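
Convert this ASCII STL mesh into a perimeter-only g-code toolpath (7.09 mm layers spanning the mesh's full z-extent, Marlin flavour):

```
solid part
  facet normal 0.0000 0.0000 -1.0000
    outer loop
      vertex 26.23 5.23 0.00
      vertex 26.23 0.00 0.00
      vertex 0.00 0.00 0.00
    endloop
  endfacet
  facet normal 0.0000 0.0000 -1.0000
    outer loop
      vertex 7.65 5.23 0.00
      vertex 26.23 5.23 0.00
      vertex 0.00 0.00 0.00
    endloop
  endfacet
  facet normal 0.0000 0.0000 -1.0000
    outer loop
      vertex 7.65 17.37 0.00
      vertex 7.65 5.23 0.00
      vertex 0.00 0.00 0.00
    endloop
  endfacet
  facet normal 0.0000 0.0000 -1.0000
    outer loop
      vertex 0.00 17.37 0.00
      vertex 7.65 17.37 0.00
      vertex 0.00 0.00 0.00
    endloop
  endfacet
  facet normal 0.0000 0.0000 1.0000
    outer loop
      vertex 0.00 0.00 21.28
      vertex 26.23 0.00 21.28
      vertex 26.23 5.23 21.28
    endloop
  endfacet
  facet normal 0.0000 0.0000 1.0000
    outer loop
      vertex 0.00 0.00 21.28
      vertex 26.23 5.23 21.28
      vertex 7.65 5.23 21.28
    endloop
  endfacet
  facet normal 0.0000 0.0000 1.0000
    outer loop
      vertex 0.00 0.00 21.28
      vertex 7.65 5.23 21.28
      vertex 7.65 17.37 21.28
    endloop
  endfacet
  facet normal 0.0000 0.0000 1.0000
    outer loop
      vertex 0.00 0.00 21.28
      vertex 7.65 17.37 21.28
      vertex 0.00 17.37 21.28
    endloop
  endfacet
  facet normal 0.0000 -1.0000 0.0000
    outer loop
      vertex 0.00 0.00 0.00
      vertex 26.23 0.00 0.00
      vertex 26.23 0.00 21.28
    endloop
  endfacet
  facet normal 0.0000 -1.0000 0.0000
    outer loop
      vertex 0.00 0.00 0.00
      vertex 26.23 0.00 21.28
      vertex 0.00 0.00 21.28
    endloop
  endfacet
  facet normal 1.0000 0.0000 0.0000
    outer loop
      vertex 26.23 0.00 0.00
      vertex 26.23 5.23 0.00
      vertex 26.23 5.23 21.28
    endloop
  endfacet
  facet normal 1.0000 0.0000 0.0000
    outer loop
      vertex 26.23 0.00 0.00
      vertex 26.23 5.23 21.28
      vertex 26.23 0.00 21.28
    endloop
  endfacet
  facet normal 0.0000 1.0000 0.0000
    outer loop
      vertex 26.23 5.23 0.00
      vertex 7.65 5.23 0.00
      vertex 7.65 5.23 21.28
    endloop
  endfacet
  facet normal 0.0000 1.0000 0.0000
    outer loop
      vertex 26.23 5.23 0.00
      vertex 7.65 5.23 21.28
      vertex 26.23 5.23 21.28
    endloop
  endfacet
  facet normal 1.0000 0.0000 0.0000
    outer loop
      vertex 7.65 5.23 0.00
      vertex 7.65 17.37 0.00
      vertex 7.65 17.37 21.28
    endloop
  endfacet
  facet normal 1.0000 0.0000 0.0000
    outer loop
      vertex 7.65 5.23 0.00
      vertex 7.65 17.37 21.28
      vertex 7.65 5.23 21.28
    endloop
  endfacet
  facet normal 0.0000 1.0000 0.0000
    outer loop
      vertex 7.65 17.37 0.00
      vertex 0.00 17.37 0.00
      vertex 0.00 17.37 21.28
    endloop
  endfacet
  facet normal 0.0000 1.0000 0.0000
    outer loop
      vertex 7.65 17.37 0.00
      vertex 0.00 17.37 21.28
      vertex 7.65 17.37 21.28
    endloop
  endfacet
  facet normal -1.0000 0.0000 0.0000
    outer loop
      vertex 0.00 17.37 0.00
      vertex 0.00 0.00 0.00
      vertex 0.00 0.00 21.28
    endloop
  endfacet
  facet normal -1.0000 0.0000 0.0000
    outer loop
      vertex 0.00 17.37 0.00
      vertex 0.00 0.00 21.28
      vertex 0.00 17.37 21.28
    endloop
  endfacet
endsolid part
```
; perimeter-only toolpath
G21 ; units = mm
G90 ; absolute positioning
G28 ; home
; layer 1
G0 Z7.09
G0 X0.00 Y0.00
G1 X26.23 Y0.00
G1 X26.23 Y5.23
G1 X7.65 Y5.23
G1 X7.65 Y17.37
G1 X0.00 Y17.37
G1 X0.00 Y0.00
; layer 2
G0 Z14.19
G0 X0.00 Y0.00
G1 X26.23 Y0.00
G1 X26.23 Y5.23
G1 X7.65 Y5.23
G1 X7.65 Y17.37
G1 X0.00 Y17.37
G1 X0.00 Y0.00
; layer 3
G0 Z21.28
G0 X0.00 Y0.00
G1 X26.23 Y0.00
G1 X26.23 Y5.23
G1 X7.65 Y5.23
G1 X7.65 Y17.37
G1 X0.00 Y17.37
G1 X0.00 Y0.00
M2 ; end

The solid is an L-shaped prism: outer 26.2 × 17.4 mm, arm thicknesses ≈ 5.23 mm (horizontal) and 7.65 mm (vertical), extruded 21.3 mm in z. Slicing at Δz = 7.09 mm — 3 equal slices spanning the solid's height, so layer i sits at z = i·h/3 — gives 3 non-empty perimeters. Each is a 6-segment closed polygon; G0 lifts to the layer z and rapids to the start vertex, then G1 traces the edges.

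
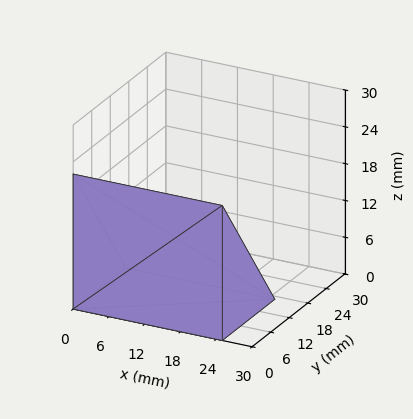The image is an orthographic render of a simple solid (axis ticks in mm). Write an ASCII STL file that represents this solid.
Reading the render: the shape is a wedge (ramp): 25 × 17 mm base, rising to 22 mm along the y=0 edge and sloping linearly to z=0 at y=17 (dimensions read to the nearest mm from the axis ticks). For the STL, each face is triangulated and given an outward normal.

solid part
  facet normal 0.0000 0.0000 -1.0000
    outer loop
      vertex 25.0 17.0 0.0
      vertex 25.0 0.0 0.0
      vertex 0.0 0.0 0.0
    endloop
  endfacet
  facet normal 0.0000 0.0000 -1.0000
    outer loop
      vertex 0.0 17.0 0.0
      vertex 25.0 17.0 0.0
      vertex 0.0 0.0 0.0
    endloop
  endfacet
  facet normal 0.0000 -1.0000 0.0000
    outer loop
      vertex 0.0 0.0 0.0
      vertex 25.0 0.0 0.0
      vertex 25.0 0.0 22.0
    endloop
  endfacet
  facet normal 0.0000 -1.0000 0.0000
    outer loop
      vertex 0.0 0.0 0.0
      vertex 25.0 0.0 22.0
      vertex 0.0 0.0 22.0
    endloop
  endfacet
  facet normal 0.0000 0.7913 0.6114
    outer loop
      vertex 0.0 0.0 22.0
      vertex 25.0 0.0 22.0
      vertex 25.0 17.0 0.0
    endloop
  endfacet
  facet normal 0.0000 0.7913 0.6114
    outer loop
      vertex 0.0 0.0 22.0
      vertex 25.0 17.0 0.0
      vertex 0.0 17.0 0.0
    endloop
  endfacet
  facet normal -1.0000 0.0000 0.0000
    outer loop
      vertex 0.0 0.0 22.0
      vertex 0.0 17.0 0.0
      vertex 0.0 0.0 0.0
    endloop
  endfacet
  facet normal 1.0000 0.0000 0.0000
    outer loop
      vertex 25.0 0.0 0.0
      vertex 25.0 17.0 0.0
      vertex 25.0 0.0 22.0
    endloop
  endfacet
endsolid part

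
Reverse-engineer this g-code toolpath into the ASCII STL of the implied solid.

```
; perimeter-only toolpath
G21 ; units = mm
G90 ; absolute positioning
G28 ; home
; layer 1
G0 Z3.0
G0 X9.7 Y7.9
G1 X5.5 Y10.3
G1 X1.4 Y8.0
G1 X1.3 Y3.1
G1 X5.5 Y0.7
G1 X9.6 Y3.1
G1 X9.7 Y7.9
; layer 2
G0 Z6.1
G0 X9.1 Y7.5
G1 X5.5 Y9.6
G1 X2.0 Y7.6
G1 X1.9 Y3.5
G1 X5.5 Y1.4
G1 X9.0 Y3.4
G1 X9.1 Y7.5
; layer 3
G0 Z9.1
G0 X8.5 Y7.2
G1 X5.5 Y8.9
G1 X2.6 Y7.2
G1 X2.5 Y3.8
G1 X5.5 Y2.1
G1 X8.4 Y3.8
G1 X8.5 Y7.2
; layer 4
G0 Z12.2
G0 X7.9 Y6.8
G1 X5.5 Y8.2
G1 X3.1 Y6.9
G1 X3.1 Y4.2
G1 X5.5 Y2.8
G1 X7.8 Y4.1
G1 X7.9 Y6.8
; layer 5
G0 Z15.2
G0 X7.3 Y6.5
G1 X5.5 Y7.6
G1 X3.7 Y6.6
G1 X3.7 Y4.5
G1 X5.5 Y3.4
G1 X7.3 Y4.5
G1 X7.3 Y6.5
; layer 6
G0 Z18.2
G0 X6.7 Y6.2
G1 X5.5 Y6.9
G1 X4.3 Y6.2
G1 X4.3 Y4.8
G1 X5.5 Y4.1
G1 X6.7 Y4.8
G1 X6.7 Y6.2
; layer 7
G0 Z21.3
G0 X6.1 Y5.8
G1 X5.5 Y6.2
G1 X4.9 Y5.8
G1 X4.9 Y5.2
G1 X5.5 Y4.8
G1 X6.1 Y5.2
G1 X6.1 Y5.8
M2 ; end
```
solid part
  facet normal 0.0000 0.0000 -1.0000
    outer loop
      vertex 0.8 8.3 0.0
      vertex 5.5 11.0 0.0
      vertex 10.3 8.2 0.0
    endloop
  endfacet
  facet normal 0.0000 0.0000 -1.0000
    outer loop
      vertex 0.7 2.8 0.0
      vertex 0.8 8.3 0.0
      vertex 10.3 8.2 0.0
    endloop
  endfacet
  facet normal 0.0000 0.0000 -1.0000
    outer loop
      vertex 5.5 0.0 0.0
      vertex 0.7 2.8 0.0
      vertex 10.3 8.2 0.0
    endloop
  endfacet
  facet normal 0.0000 0.0000 -1.0000
    outer loop
      vertex 10.2 2.7 0.0
      vertex 5.5 0.0 0.0
      vertex 10.3 8.2 0.0
    endloop
  endfacet
  facet normal 0.4945 0.8477 0.1919
    outer loop
      vertex 10.3 8.2 0.0
      vertex 5.5 11.0 0.0
      vertex 5.5 5.5 24.3
    endloop
  endfacet
  facet normal -0.4888 0.8509 0.1926
    outer loop
      vertex 5.5 11.0 0.0
      vertex 0.8 8.3 0.0
      vertex 5.5 5.5 24.3
    endloop
  endfacet
  facet normal -0.9813 0.0178 0.1918
    outer loop
      vertex 0.8 8.3 0.0
      vertex 0.7 2.8 0.0
      vertex 5.5 5.5 24.3
    endloop
  endfacet
  facet normal -0.4945 -0.8477 0.1919
    outer loop
      vertex 0.7 2.8 0.0
      vertex 5.5 0.0 0.0
      vertex 5.5 5.5 24.3
    endloop
  endfacet
  facet normal 0.4888 -0.8509 0.1926
    outer loop
      vertex 5.5 0.0 0.0
      vertex 10.2 2.7 0.0
      vertex 5.5 5.5 24.3
    endloop
  endfacet
  facet normal 0.9813 -0.0178 0.1918
    outer loop
      vertex 10.2 2.7 0.0
      vertex 10.3 8.2 0.0
      vertex 5.5 5.5 24.3
    endloop
  endfacet
endsolid part

The G0 Z moves step by Δz≈3.0 mm. The G1 loops shrink linearly with z, so the solid tapers from its base footprint up to z≈24.3. Closing with a flat bottom cap and the tapered top and triangulating gives 10 facets — a regular 6-sided pyramid, base circumscribed radius ≈ 5.5 mm, apex at z ≈ 24.3 mm.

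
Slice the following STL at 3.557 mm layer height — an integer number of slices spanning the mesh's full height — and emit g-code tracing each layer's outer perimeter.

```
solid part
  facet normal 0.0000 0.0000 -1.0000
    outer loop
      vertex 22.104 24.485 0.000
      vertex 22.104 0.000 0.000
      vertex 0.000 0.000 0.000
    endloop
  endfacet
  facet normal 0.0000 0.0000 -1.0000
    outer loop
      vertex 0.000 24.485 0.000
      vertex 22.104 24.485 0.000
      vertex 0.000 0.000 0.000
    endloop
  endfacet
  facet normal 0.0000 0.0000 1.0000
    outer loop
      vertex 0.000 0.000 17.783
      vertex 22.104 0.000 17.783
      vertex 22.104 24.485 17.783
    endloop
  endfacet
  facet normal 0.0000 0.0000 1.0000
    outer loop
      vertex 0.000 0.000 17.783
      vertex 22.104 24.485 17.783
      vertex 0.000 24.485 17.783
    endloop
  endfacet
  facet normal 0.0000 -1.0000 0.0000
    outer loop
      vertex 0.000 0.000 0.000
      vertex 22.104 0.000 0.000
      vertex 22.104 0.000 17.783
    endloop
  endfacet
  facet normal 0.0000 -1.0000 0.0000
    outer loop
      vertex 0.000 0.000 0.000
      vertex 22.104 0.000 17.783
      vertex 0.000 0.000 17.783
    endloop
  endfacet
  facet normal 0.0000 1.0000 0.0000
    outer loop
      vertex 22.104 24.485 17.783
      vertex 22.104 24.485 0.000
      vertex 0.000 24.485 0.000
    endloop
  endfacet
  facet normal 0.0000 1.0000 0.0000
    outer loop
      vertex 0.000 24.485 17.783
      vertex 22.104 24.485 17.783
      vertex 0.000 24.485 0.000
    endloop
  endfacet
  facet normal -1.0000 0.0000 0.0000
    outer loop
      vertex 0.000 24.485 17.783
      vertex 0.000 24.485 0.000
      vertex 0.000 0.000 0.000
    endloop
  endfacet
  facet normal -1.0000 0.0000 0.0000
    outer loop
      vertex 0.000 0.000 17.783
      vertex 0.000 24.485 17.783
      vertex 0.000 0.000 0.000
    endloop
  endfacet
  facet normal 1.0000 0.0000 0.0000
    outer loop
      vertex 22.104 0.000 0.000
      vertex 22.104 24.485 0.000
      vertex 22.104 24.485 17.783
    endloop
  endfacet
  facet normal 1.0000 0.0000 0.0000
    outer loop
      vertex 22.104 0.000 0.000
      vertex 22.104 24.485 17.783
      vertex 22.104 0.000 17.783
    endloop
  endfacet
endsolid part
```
; perimeter-only toolpath
G21 ; units = mm
G90 ; absolute positioning
G28 ; home
; layer 1
G0 Z3.557
G0 X0.000 Y0.000
G1 X22.104 Y0.000
G1 X22.104 Y24.485
G1 X0.000 Y24.485
G1 X0.000 Y0.000
; layer 2
G0 Z7.113
G0 X0.000 Y0.000
G1 X22.104 Y0.000
G1 X22.104 Y24.485
G1 X0.000 Y24.485
G1 X0.000 Y0.000
; layer 3
G0 Z10.670
G0 X0.000 Y0.000
G1 X22.104 Y0.000
G1 X22.104 Y24.485
G1 X0.000 Y24.485
G1 X0.000 Y0.000
; layer 4
G0 Z14.226
G0 X0.000 Y0.000
G1 X22.104 Y0.000
G1 X22.104 Y24.485
G1 X0.000 Y24.485
G1 X0.000 Y0.000
; layer 5
G0 Z17.783
G0 X0.000 Y0.000
G1 X22.104 Y0.000
G1 X22.104 Y24.485
G1 X0.000 Y24.485
G1 X0.000 Y0.000
M2 ; end

The solid is a rectangular box, roughly 22.1 × 24.5 mm footprint and 17.8 mm tall. Slicing at Δz = 3.557 mm — 5 equal slices spanning the solid's height, so layer i sits at z = i·h/5 — gives 5 non-empty perimeters. Each is a 4-segment closed polygon; G0 lifts to the layer z and rapids to the start vertex, then G1 traces the edges.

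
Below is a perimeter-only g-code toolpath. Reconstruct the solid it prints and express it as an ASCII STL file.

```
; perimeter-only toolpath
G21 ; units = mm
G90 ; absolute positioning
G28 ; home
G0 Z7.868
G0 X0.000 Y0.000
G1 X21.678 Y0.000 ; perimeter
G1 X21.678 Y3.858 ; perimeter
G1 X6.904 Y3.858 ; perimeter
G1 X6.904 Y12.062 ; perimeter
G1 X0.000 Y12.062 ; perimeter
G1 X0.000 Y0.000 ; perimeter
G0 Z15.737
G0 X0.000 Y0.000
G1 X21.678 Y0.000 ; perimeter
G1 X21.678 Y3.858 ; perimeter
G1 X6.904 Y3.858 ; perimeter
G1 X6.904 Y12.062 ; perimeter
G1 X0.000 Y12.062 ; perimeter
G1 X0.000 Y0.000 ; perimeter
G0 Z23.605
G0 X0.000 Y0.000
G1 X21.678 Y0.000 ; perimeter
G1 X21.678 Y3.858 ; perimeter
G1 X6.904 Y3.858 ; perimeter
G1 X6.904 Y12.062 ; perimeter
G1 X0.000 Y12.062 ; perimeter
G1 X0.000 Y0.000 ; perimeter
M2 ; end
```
solid part
  facet normal 0.0000 0.0000 -1.0000
    outer loop
      vertex 21.678 3.858 0.000
      vertex 21.678 0.000 0.000
      vertex 0.000 0.000 0.000
    endloop
  endfacet
  facet normal 0.0000 0.0000 -1.0000
    outer loop
      vertex 6.904 3.858 0.000
      vertex 21.678 3.858 0.000
      vertex 0.000 0.000 0.000
    endloop
  endfacet
  facet normal 0.0000 0.0000 -1.0000
    outer loop
      vertex 6.904 12.062 0.000
      vertex 6.904 3.858 0.000
      vertex 0.000 0.000 0.000
    endloop
  endfacet
  facet normal 0.0000 0.0000 -1.0000
    outer loop
      vertex 0.000 12.062 0.000
      vertex 6.904 12.062 0.000
      vertex 0.000 0.000 0.000
    endloop
  endfacet
  facet normal 0.0000 0.0000 1.0000
    outer loop
      vertex 0.000 0.000 23.605
      vertex 21.678 0.000 23.605
      vertex 21.678 3.858 23.605
    endloop
  endfacet
  facet normal 0.0000 0.0000 1.0000
    outer loop
      vertex 0.000 0.000 23.605
      vertex 21.678 3.858 23.605
      vertex 6.904 3.858 23.605
    endloop
  endfacet
  facet normal 0.0000 0.0000 1.0000
    outer loop
      vertex 0.000 0.000 23.605
      vertex 6.904 3.858 23.605
      vertex 6.904 12.062 23.605
    endloop
  endfacet
  facet normal 0.0000 0.0000 1.0000
    outer loop
      vertex 0.000 0.000 23.605
      vertex 6.904 12.062 23.605
      vertex 0.000 12.062 23.605
    endloop
  endfacet
  facet normal 0.0000 -1.0000 0.0000
    outer loop
      vertex 0.000 0.000 0.000
      vertex 21.678 0.000 0.000
      vertex 21.678 0.000 23.605
    endloop
  endfacet
  facet normal 0.0000 -1.0000 0.0000
    outer loop
      vertex 0.000 0.000 0.000
      vertex 21.678 0.000 23.605
      vertex 0.000 0.000 23.605
    endloop
  endfacet
  facet normal 1.0000 0.0000 0.0000
    outer loop
      vertex 21.678 0.000 0.000
      vertex 21.678 3.858 0.000
      vertex 21.678 3.858 23.605
    endloop
  endfacet
  facet normal 1.0000 0.0000 0.0000
    outer loop
      vertex 21.678 0.000 0.000
      vertex 21.678 3.858 23.605
      vertex 21.678 0.000 23.605
    endloop
  endfacet
  facet normal 0.0000 1.0000 0.0000
    outer loop
      vertex 21.678 3.858 0.000
      vertex 6.904 3.858 0.000
      vertex 6.904 3.858 23.605
    endloop
  endfacet
  facet normal 0.0000 1.0000 0.0000
    outer loop
      vertex 21.678 3.858 0.000
      vertex 6.904 3.858 23.605
      vertex 21.678 3.858 23.605
    endloop
  endfacet
  facet normal 1.0000 0.0000 0.0000
    outer loop
      vertex 6.904 3.858 0.000
      vertex 6.904 12.062 0.000
      vertex 6.904 12.062 23.605
    endloop
  endfacet
  facet normal 1.0000 0.0000 0.0000
    outer loop
      vertex 6.904 3.858 0.000
      vertex 6.904 12.062 23.605
      vertex 6.904 3.858 23.605
    endloop
  endfacet
  facet normal 0.0000 1.0000 0.0000
    outer loop
      vertex 6.904 12.062 0.000
      vertex 0.000 12.062 0.000
      vertex 0.000 12.062 23.605
    endloop
  endfacet
  facet normal 0.0000 1.0000 0.0000
    outer loop
      vertex 6.904 12.062 0.000
      vertex 0.000 12.062 23.605
      vertex 6.904 12.062 23.605
    endloop
  endfacet
  facet normal -1.0000 0.0000 0.0000
    outer loop
      vertex 0.000 12.062 0.000
      vertex 0.000 0.000 0.000
      vertex 0.000 0.000 23.605
    endloop
  endfacet
  facet normal -1.0000 0.0000 0.0000
    outer loop
      vertex 0.000 12.062 0.000
      vertex 0.000 0.000 23.605
      vertex 0.000 12.062 23.605
    endloop
  endfacet
endsolid part

The G0 Z moves step by Δz≈7.868 mm. Every layer's G1 loop is the same polygon, so the solid is a straight extrusion of it from z=0 to z≈23.6. Closing with flat bottom and top caps and triangulating gives 20 facets — an L-shaped prism: outer 21.7 × 12.1 mm, arm thicknesses ≈ 3.86 mm (horizontal) and 6.9 mm (vertical), extruded 23.6 mm in z.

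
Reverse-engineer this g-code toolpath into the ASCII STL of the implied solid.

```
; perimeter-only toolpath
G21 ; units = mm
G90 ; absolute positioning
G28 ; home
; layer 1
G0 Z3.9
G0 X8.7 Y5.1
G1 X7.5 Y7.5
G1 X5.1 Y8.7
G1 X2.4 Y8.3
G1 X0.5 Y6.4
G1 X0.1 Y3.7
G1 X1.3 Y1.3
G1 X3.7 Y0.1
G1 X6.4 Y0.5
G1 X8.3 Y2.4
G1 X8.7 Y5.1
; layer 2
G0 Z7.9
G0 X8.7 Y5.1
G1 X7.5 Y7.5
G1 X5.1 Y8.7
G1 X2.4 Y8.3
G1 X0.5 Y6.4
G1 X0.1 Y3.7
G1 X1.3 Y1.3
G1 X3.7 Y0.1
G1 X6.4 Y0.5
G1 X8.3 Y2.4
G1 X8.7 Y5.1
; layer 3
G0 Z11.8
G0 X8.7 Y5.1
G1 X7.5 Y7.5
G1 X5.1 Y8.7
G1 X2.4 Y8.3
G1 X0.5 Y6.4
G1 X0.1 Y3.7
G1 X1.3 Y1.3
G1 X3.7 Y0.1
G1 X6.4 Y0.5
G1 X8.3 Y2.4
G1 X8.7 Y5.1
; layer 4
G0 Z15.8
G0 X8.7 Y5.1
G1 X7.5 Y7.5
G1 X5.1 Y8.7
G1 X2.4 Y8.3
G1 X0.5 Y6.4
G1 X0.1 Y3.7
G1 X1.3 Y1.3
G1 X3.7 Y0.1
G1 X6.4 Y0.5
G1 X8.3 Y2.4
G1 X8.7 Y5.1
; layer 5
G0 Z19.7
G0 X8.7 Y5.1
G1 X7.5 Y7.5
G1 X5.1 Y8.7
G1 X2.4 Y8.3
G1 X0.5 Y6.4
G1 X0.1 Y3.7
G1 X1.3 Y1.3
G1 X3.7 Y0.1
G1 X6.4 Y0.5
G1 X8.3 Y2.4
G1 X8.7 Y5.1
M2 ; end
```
solid part
  facet normal 0.0000 0.0000 -1.0000
    outer loop
      vertex 5.1 8.7 0.0
      vertex 7.5 7.5 0.0
      vertex 8.7 5.1 0.0
    endloop
  endfacet
  facet normal 0.0000 0.0000 -1.0000
    outer loop
      vertex 2.4 8.3 0.0
      vertex 5.1 8.7 0.0
      vertex 8.7 5.1 0.0
    endloop
  endfacet
  facet normal 0.0000 0.0000 -1.0000
    outer loop
      vertex 0.5 6.4 0.0
      vertex 2.4 8.3 0.0
      vertex 8.7 5.1 0.0
    endloop
  endfacet
  facet normal 0.0000 0.0000 -1.0000
    outer loop
      vertex 0.1 3.7 0.0
      vertex 0.5 6.4 0.0
      vertex 8.7 5.1 0.0
    endloop
  endfacet
  facet normal 0.0000 0.0000 -1.0000
    outer loop
      vertex 1.3 1.3 0.0
      vertex 0.1 3.7 0.0
      vertex 8.7 5.1 0.0
    endloop
  endfacet
  facet normal 0.0000 0.0000 -1.0000
    outer loop
      vertex 3.7 0.1 0.0
      vertex 1.3 1.3 0.0
      vertex 8.7 5.1 0.0
    endloop
  endfacet
  facet normal 0.0000 0.0000 -1.0000
    outer loop
      vertex 6.4 0.5 0.0
      vertex 3.7 0.1 0.0
      vertex 8.7 5.1 0.0
    endloop
  endfacet
  facet normal 0.0000 0.0000 -1.0000
    outer loop
      vertex 8.3 2.4 0.0
      vertex 6.4 0.5 0.0
      vertex 8.7 5.1 0.0
    endloop
  endfacet
  facet normal 0.0000 0.0000 1.0000
    outer loop
      vertex 8.7 5.1 19.7
      vertex 7.5 7.5 19.7
      vertex 5.1 8.7 19.7
    endloop
  endfacet
  facet normal 0.0000 0.0000 1.0000
    outer loop
      vertex 8.7 5.1 19.7
      vertex 5.1 8.7 19.7
      vertex 2.4 8.3 19.7
    endloop
  endfacet
  facet normal 0.0000 0.0000 1.0000
    outer loop
      vertex 8.7 5.1 19.7
      vertex 2.4 8.3 19.7
      vertex 0.5 6.4 19.7
    endloop
  endfacet
  facet normal 0.0000 0.0000 1.0000
    outer loop
      vertex 8.7 5.1 19.7
      vertex 0.5 6.4 19.7
      vertex 0.1 3.7 19.7
    endloop
  endfacet
  facet normal 0.0000 0.0000 1.0000
    outer loop
      vertex 8.7 5.1 19.7
      vertex 0.1 3.7 19.7
      vertex 1.3 1.3 19.7
    endloop
  endfacet
  facet normal 0.0000 0.0000 1.0000
    outer loop
      vertex 8.7 5.1 19.7
      vertex 1.3 1.3 19.7
      vertex 3.7 0.1 19.7
    endloop
  endfacet
  facet normal 0.0000 0.0000 1.0000
    outer loop
      vertex 8.7 5.1 19.7
      vertex 3.7 0.1 19.7
      vertex 6.4 0.5 19.7
    endloop
  endfacet
  facet normal 0.0000 0.0000 1.0000
    outer loop
      vertex 8.7 5.1 19.7
      vertex 6.4 0.5 19.7
      vertex 8.3 2.4 19.7
    endloop
  endfacet
  facet normal 0.8944 0.4472 0.0000
    outer loop
      vertex 8.7 5.1 0.0
      vertex 7.5 7.5 0.0
      vertex 7.5 7.5 19.7
    endloop
  endfacet
  facet normal 0.8944 0.4472 0.0000
    outer loop
      vertex 8.7 5.1 0.0
      vertex 7.5 7.5 19.7
      vertex 8.7 5.1 19.7
    endloop
  endfacet
  facet normal 0.4472 0.8944 0.0000
    outer loop
      vertex 7.5 7.5 0.0
      vertex 5.1 8.7 0.0
      vertex 5.1 8.7 19.7
    endloop
  endfacet
  facet normal 0.4472 0.8944 0.0000
    outer loop
      vertex 7.5 7.5 0.0
      vertex 5.1 8.7 19.7
      vertex 7.5 7.5 19.7
    endloop
  endfacet
  facet normal -0.1465 0.9892 0.0000
    outer loop
      vertex 5.1 8.7 0.0
      vertex 2.4 8.3 0.0
      vertex 2.4 8.3 19.7
    endloop
  endfacet
  facet normal -0.1465 0.9892 0.0000
    outer loop
      vertex 5.1 8.7 0.0
      vertex 2.4 8.3 19.7
      vertex 5.1 8.7 19.7
    endloop
  endfacet
  facet normal -0.7071 0.7071 0.0000
    outer loop
      vertex 2.4 8.3 0.0
      vertex 0.5 6.4 0.0
      vertex 0.5 6.4 19.7
    endloop
  endfacet
  facet normal -0.7071 0.7071 0.0000
    outer loop
      vertex 2.4 8.3 0.0
      vertex 0.5 6.4 19.7
      vertex 2.4 8.3 19.7
    endloop
  endfacet
  facet normal -0.9892 0.1465 0.0000
    outer loop
      vertex 0.5 6.4 0.0
      vertex 0.1 3.7 0.0
      vertex 0.1 3.7 19.7
    endloop
  endfacet
  facet normal -0.9892 0.1465 0.0000
    outer loop
      vertex 0.5 6.4 0.0
      vertex 0.1 3.7 19.7
      vertex 0.5 6.4 19.7
    endloop
  endfacet
  facet normal -0.8944 -0.4472 0.0000
    outer loop
      vertex 0.1 3.7 0.0
      vertex 1.3 1.3 0.0
      vertex 1.3 1.3 19.7
    endloop
  endfacet
  facet normal -0.8944 -0.4472 0.0000
    outer loop
      vertex 0.1 3.7 0.0
      vertex 1.3 1.3 19.7
      vertex 0.1 3.7 19.7
    endloop
  endfacet
  facet normal -0.4472 -0.8944 0.0000
    outer loop
      vertex 1.3 1.3 0.0
      vertex 3.7 0.1 0.0
      vertex 3.7 0.1 19.7
    endloop
  endfacet
  facet normal -0.4472 -0.8944 0.0000
    outer loop
      vertex 1.3 1.3 0.0
      vertex 3.7 0.1 19.7
      vertex 1.3 1.3 19.7
    endloop
  endfacet
  facet normal 0.1465 -0.9892 0.0000
    outer loop
      vertex 3.7 0.1 0.0
      vertex 6.4 0.5 0.0
      vertex 6.4 0.5 19.7
    endloop
  endfacet
  facet normal 0.1465 -0.9892 0.0000
    outer loop
      vertex 3.7 0.1 0.0
      vertex 6.4 0.5 19.7
      vertex 3.7 0.1 19.7
    endloop
  endfacet
  facet normal 0.7071 -0.7071 0.0000
    outer loop
      vertex 6.4 0.5 0.0
      vertex 8.3 2.4 0.0
      vertex 8.3 2.4 19.7
    endloop
  endfacet
  facet normal 0.7071 -0.7071 0.0000
    outer loop
      vertex 6.4 0.5 0.0
      vertex 8.3 2.4 19.7
      vertex 6.4 0.5 19.7
    endloop
  endfacet
  facet normal 0.9892 -0.1465 0.0000
    outer loop
      vertex 8.3 2.4 0.0
      vertex 8.7 5.1 0.0
      vertex 8.7 5.1 19.7
    endloop
  endfacet
  facet normal 0.9892 -0.1465 0.0000
    outer loop
      vertex 8.3 2.4 0.0
      vertex 8.7 5.1 19.7
      vertex 8.3 2.4 19.7
    endloop
  endfacet
endsolid part

The G0 Z moves step by Δz≈3.9 mm. Every layer's G1 loop is the same polygon, so the solid is a straight extrusion of it from z=0 to z≈19.7. Closing with flat bottom and top caps and triangulating gives 36 facets — a regular 10-sided prism (a cylinder approximated with 10 flat sides), circumscribed radius ≈ 4.4 mm, height ≈ 19.7 mm.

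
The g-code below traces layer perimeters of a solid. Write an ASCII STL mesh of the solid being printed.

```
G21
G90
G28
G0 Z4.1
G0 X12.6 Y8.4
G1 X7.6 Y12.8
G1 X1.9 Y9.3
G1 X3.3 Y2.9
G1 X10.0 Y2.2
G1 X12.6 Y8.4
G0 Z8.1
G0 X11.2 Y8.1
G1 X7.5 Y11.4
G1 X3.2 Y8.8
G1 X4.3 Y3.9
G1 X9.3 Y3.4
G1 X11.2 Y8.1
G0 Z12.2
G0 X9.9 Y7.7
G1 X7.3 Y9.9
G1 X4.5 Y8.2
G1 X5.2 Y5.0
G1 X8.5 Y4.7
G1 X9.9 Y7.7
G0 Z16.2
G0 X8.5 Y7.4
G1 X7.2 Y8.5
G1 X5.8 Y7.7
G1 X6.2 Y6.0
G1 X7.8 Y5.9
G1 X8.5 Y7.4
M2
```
solid part
  facet normal 0.0000 0.0000 -1.0000
    outer loop
      vertex 0.6 9.9 0.0
      vertex 7.7 14.2 0.0
      vertex 14.0 8.7 0.0
    endloop
  endfacet
  facet normal 0.0000 0.0000 -1.0000
    outer loop
      vertex 2.4 1.8 0.0
      vertex 0.6 9.9 0.0
      vertex 14.0 8.7 0.0
    endloop
  endfacet
  facet normal 0.0000 0.0000 -1.0000
    outer loop
      vertex 10.7 1.0 0.0
      vertex 2.4 1.8 0.0
      vertex 14.0 8.7 0.0
    endloop
  endfacet
  facet normal 0.6328 0.7249 0.2722
    outer loop
      vertex 14.0 8.7 0.0
      vertex 7.7 14.2 0.0
      vertex 7.1 7.1 20.3
    endloop
  endfacet
  facet normal -0.4983 0.8229 0.2731
    outer loop
      vertex 7.7 14.2 0.0
      vertex 0.6 9.9 0.0
      vertex 7.1 7.1 20.3
    endloop
  endfacet
  facet normal -0.9394 -0.2088 0.2720
    outer loop
      vertex 0.6 9.9 0.0
      vertex 2.4 1.8 0.0
      vertex 7.1 7.1 20.3
    endloop
  endfacet
  facet normal -0.0923 -0.9580 0.2715
    outer loop
      vertex 2.4 1.8 0.0
      vertex 10.7 1.0 0.0
      vertex 7.1 7.1 20.3
    endloop
  endfacet
  facet normal 0.8848 -0.3792 0.2709
    outer loop
      vertex 10.7 1.0 0.0
      vertex 14.0 8.7 0.0
      vertex 7.1 7.1 20.3
    endloop
  endfacet
endsolid part

The G0 Z moves step by Δz≈4.1 mm. The G1 loops shrink linearly with z, so the solid tapers from its base footprint up to z≈20.3. Closing with a flat bottom cap and the tapered top and triangulating gives 8 facets — a regular 5-sided pyramid, base circumscribed radius ≈ 7.1 mm, apex at z ≈ 20.3 mm.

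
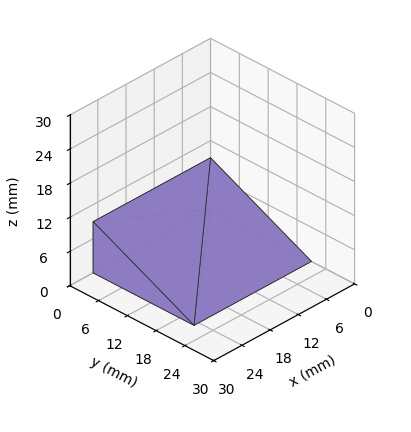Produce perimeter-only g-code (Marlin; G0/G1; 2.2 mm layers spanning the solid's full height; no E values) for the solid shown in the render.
Reading the render: the shape is a wedge (ramp): 25 × 21 mm base, rising to 9 mm along the y=0 edge and sloping linearly to z=0 at y=21 (dimensions read to the nearest mm from the axis ticks). For the g-code, the solid's height is divided into equal slices at the stated Δz and each level perimeter traced with G1 moves after a G0 lift.

; perimeter-only toolpath
G21 ; units = mm
G90 ; absolute positioning
G28 ; home
; layer 1
G0 Z2.2
G0 X0.0 Y0.0
G1 X25.0 Y0.0
G1 X25.0 Y15.8
G1 X0.0 Y15.8
G1 X0.0 Y0.0
; layer 2
G0 Z4.5
G0 X0.0 Y0.0
G1 X25.0 Y0.0
G1 X25.0 Y10.5
G1 X0.0 Y10.5
G1 X0.0 Y0.0
; layer 3
G0 Z6.8
G0 X0.0 Y0.0
G1 X25.0 Y0.0
G1 X25.0 Y5.2
G1 X0.0 Y5.2
G1 X0.0 Y0.0
M2 ; end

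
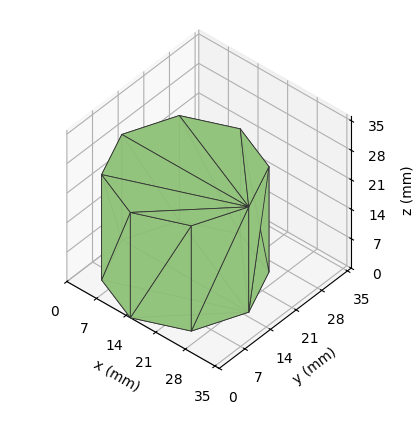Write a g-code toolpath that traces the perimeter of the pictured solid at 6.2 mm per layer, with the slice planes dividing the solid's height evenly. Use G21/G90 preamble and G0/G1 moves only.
Reading the render: the shape is a regular 8-sided prism (a cylinder approximated with 8 flat sides), circumscribed radius ≈ 15 mm, height ≈ 25 mm (dimensions read to the nearest mm from the axis ticks). For the g-code, the solid's height is divided into equal slices at the stated Δz and each level perimeter traced with G1 moves after a G0 lift.

; perimeter-only toolpath
G21 ; units = mm
G90 ; absolute positioning
G28 ; home
; layer 1
G0 Z6.2
G0 X30.0 Y15.0
G1 X25.6 Y25.6
G1 X15.0 Y30.0
G1 X4.4 Y25.6
G1 X0.0 Y15.0
G1 X4.4 Y4.4
G1 X15.0 Y0.0
G1 X25.6 Y4.4
G1 X30.0 Y15.0
; layer 2
G0 Z12.5
G0 X30.0 Y15.0
G1 X25.6 Y25.6
G1 X15.0 Y30.0
G1 X4.4 Y25.6
G1 X0.0 Y15.0
G1 X4.4 Y4.4
G1 X15.0 Y0.0
G1 X25.6 Y4.4
G1 X30.0 Y15.0
; layer 3
G0 Z18.8
G0 X30.0 Y15.0
G1 X25.6 Y25.6
G1 X15.0 Y30.0
G1 X4.4 Y25.6
G1 X0.0 Y15.0
G1 X4.4 Y4.4
G1 X15.0 Y0.0
G1 X25.6 Y4.4
G1 X30.0 Y15.0
; layer 4
G0 Z25.0
G0 X30.0 Y15.0
G1 X25.6 Y25.6
G1 X15.0 Y30.0
G1 X4.4 Y25.6
G1 X0.0 Y15.0
G1 X4.4 Y4.4
G1 X15.0 Y0.0
G1 X25.6 Y4.4
G1 X30.0 Y15.0
M2 ; end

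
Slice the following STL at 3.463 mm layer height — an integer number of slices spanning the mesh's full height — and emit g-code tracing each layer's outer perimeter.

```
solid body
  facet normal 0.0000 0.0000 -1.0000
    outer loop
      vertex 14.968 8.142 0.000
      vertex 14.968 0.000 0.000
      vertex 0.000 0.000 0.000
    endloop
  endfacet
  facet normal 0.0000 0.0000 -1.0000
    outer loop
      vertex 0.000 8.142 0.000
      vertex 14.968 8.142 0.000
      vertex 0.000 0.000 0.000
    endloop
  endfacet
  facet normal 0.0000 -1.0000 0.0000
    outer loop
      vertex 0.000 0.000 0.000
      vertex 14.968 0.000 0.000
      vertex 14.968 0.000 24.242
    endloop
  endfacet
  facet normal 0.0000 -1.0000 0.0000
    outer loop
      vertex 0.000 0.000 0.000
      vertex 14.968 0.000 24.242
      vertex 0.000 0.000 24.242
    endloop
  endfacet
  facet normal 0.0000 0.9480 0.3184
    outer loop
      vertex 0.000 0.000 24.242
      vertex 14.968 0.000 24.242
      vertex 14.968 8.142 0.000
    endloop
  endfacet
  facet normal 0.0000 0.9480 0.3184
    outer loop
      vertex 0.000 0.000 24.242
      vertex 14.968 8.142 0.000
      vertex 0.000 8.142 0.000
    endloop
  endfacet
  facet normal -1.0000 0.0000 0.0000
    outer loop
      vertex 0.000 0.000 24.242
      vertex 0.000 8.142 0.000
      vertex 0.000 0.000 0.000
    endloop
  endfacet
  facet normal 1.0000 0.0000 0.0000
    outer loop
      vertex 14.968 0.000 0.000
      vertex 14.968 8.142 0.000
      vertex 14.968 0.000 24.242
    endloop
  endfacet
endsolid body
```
; perimeter-only toolpath
G21 ; units = mm
G90 ; absolute positioning
G28 ; home
; layer 1
G0 Z3.463
G0 X0.000 Y0.000
G1 X14.968 Y0.000
G1 X14.968 Y6.979
G1 X0.000 Y6.979
G1 X0.000 Y0.000
; layer 2
G0 Z6.926
G0 X0.000 Y0.000
G1 X14.968 Y0.000
G1 X14.968 Y5.816
G1 X0.000 Y5.816
G1 X0.000 Y0.000
; layer 3
G0 Z10.389
G0 X0.000 Y0.000
G1 X14.968 Y0.000
G1 X14.968 Y4.653
G1 X0.000 Y4.653
G1 X0.000 Y0.000
; layer 4
G0 Z13.853
G0 X0.000 Y0.000
G1 X14.968 Y0.000
G1 X14.968 Y3.489
G1 X0.000 Y3.489
G1 X0.000 Y0.000
; layer 5
G0 Z17.316
G0 X0.000 Y0.000
G1 X14.968 Y0.000
G1 X14.968 Y2.326
G1 X0.000 Y2.326
G1 X0.000 Y0.000
; layer 6
G0 Z20.779
G0 X0.000 Y0.000
G1 X14.968 Y0.000
G1 X14.968 Y1.163
G1 X0.000 Y1.163
G1 X0.000 Y0.000
M2 ; end

The solid is a wedge (ramp): 15 × 8.14 mm base, rising to 24.2 mm along the y=0 edge and sloping linearly to z=0 at y=8.14. Slicing at Δz = 3.463 mm — 7 equal slices spanning the solid's height, so layer i sits at z = i·h/7 — gives 6 non-empty perimeters. Each is a 4-segment closed polygon; G0 lifts to the layer z and rapids to the start vertex, then G1 traces the edges. The cross-section shrinks linearly with z (the slice at the apex is degenerate and omitted).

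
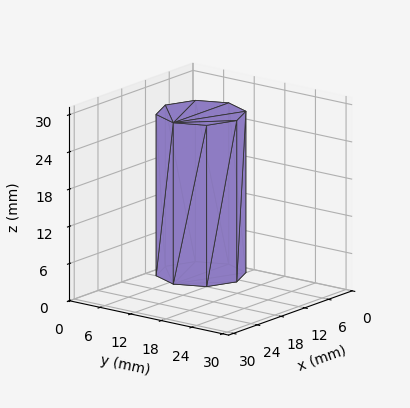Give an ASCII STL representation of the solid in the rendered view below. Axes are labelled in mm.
Reading the render: the shape is a regular 8-sided prism (a cylinder approximated with 8 flat sides), circumscribed radius ≈ 7 mm, height ≈ 26 mm (dimensions read to the nearest mm from the axis ticks). For the STL, each face is triangulated and given an outward normal.

solid part
  facet normal 0.0000 0.0000 -1.0000
    outer loop
      vertex 7.00 14.00 0.00
      vertex 11.95 11.95 0.00
      vertex 14.00 7.00 0.00
    endloop
  endfacet
  facet normal 0.0000 0.0000 -1.0000
    outer loop
      vertex 2.05 11.95 0.00
      vertex 7.00 14.00 0.00
      vertex 14.00 7.00 0.00
    endloop
  endfacet
  facet normal 0.0000 0.0000 -1.0000
    outer loop
      vertex 0.00 7.00 0.00
      vertex 2.05 11.95 0.00
      vertex 14.00 7.00 0.00
    endloop
  endfacet
  facet normal 0.0000 0.0000 -1.0000
    outer loop
      vertex 2.05 2.05 0.00
      vertex 0.00 7.00 0.00
      vertex 14.00 7.00 0.00
    endloop
  endfacet
  facet normal 0.0000 0.0000 -1.0000
    outer loop
      vertex 7.00 0.00 0.00
      vertex 2.05 2.05 0.00
      vertex 14.00 7.00 0.00
    endloop
  endfacet
  facet normal 0.0000 0.0000 -1.0000
    outer loop
      vertex 11.95 2.05 0.00
      vertex 7.00 0.00 0.00
      vertex 14.00 7.00 0.00
    endloop
  endfacet
  facet normal 0.0000 0.0000 1.0000
    outer loop
      vertex 14.00 7.00 26.00
      vertex 11.95 11.95 26.00
      vertex 7.00 14.00 26.00
    endloop
  endfacet
  facet normal 0.0000 0.0000 1.0000
    outer loop
      vertex 14.00 7.00 26.00
      vertex 7.00 14.00 26.00
      vertex 2.05 11.95 26.00
    endloop
  endfacet
  facet normal 0.0000 0.0000 1.0000
    outer loop
      vertex 14.00 7.00 26.00
      vertex 2.05 11.95 26.00
      vertex 0.00 7.00 26.00
    endloop
  endfacet
  facet normal 0.0000 0.0000 1.0000
    outer loop
      vertex 14.00 7.00 26.00
      vertex 0.00 7.00 26.00
      vertex 2.05 2.05 26.00
    endloop
  endfacet
  facet normal 0.0000 0.0000 1.0000
    outer loop
      vertex 14.00 7.00 26.00
      vertex 2.05 2.05 26.00
      vertex 7.00 0.00 26.00
    endloop
  endfacet
  facet normal 0.0000 0.0000 1.0000
    outer loop
      vertex 14.00 7.00 26.00
      vertex 7.00 0.00 26.00
      vertex 11.95 2.05 26.00
    endloop
  endfacet
  facet normal 0.9239 0.3826 0.0000
    outer loop
      vertex 14.00 7.00 0.00
      vertex 11.95 11.95 0.00
      vertex 11.95 11.95 26.00
    endloop
  endfacet
  facet normal 0.9239 0.3826 0.0000
    outer loop
      vertex 14.00 7.00 0.00
      vertex 11.95 11.95 26.00
      vertex 14.00 7.00 26.00
    endloop
  endfacet
  facet normal 0.3826 0.9239 0.0000
    outer loop
      vertex 11.95 11.95 0.00
      vertex 7.00 14.00 0.00
      vertex 7.00 14.00 26.00
    endloop
  endfacet
  facet normal 0.3826 0.9239 0.0000
    outer loop
      vertex 11.95 11.95 0.00
      vertex 7.00 14.00 26.00
      vertex 11.95 11.95 26.00
    endloop
  endfacet
  facet normal -0.3826 0.9239 0.0000
    outer loop
      vertex 7.00 14.00 0.00
      vertex 2.05 11.95 0.00
      vertex 2.05 11.95 26.00
    endloop
  endfacet
  facet normal -0.3826 0.9239 0.0000
    outer loop
      vertex 7.00 14.00 0.00
      vertex 2.05 11.95 26.00
      vertex 7.00 14.00 26.00
    endloop
  endfacet
  facet normal -0.9239 0.3826 0.0000
    outer loop
      vertex 2.05 11.95 0.00
      vertex 0.00 7.00 0.00
      vertex 0.00 7.00 26.00
    endloop
  endfacet
  facet normal -0.9239 0.3826 0.0000
    outer loop
      vertex 2.05 11.95 0.00
      vertex 0.00 7.00 26.00
      vertex 2.05 11.95 26.00
    endloop
  endfacet
  facet normal -0.9239 -0.3826 0.0000
    outer loop
      vertex 0.00 7.00 0.00
      vertex 2.05 2.05 0.00
      vertex 2.05 2.05 26.00
    endloop
  endfacet
  facet normal -0.9239 -0.3826 0.0000
    outer loop
      vertex 0.00 7.00 0.00
      vertex 2.05 2.05 26.00
      vertex 0.00 7.00 26.00
    endloop
  endfacet
  facet normal -0.3826 -0.9239 0.0000
    outer loop
      vertex 2.05 2.05 0.00
      vertex 7.00 0.00 0.00
      vertex 7.00 0.00 26.00
    endloop
  endfacet
  facet normal -0.3826 -0.9239 0.0000
    outer loop
      vertex 2.05 2.05 0.00
      vertex 7.00 0.00 26.00
      vertex 2.05 2.05 26.00
    endloop
  endfacet
  facet normal 0.3826 -0.9239 0.0000
    outer loop
      vertex 7.00 0.00 0.00
      vertex 11.95 2.05 0.00
      vertex 11.95 2.05 26.00
    endloop
  endfacet
  facet normal 0.3826 -0.9239 0.0000
    outer loop
      vertex 7.00 0.00 0.00
      vertex 11.95 2.05 26.00
      vertex 7.00 0.00 26.00
    endloop
  endfacet
  facet normal 0.9239 -0.3826 0.0000
    outer loop
      vertex 11.95 2.05 0.00
      vertex 14.00 7.00 0.00
      vertex 14.00 7.00 26.00
    endloop
  endfacet
  facet normal 0.9239 -0.3826 0.0000
    outer loop
      vertex 11.95 2.05 0.00
      vertex 14.00 7.00 26.00
      vertex 11.95 2.05 26.00
    endloop
  endfacet
endsolid part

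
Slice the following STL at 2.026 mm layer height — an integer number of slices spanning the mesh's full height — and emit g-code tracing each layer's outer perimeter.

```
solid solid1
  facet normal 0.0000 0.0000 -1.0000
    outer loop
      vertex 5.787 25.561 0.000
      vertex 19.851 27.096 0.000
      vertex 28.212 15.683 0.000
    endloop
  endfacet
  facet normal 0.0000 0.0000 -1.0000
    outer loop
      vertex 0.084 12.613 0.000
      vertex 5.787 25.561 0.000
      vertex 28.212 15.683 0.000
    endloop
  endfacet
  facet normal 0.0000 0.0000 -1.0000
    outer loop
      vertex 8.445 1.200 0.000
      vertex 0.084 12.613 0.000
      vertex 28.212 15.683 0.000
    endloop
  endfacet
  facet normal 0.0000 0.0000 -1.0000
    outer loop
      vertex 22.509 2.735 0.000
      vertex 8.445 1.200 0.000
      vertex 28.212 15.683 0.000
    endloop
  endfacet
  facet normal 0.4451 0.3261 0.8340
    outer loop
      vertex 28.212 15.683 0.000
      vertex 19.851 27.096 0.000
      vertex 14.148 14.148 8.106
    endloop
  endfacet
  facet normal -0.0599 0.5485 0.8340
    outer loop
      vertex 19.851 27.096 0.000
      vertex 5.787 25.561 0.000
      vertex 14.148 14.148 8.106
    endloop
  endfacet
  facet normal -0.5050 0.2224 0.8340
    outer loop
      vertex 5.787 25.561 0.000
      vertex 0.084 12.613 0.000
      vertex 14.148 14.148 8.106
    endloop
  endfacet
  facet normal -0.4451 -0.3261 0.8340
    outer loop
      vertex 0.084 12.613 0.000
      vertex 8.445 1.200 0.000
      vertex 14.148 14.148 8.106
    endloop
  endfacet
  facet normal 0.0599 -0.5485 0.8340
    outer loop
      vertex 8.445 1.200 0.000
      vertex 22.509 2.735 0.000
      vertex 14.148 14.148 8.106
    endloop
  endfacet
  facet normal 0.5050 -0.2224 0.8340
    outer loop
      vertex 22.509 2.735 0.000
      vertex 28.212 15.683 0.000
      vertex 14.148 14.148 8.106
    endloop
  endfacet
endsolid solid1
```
; perimeter-only toolpath
G21 ; units = mm
G90 ; absolute positioning
G28 ; home
; layer 1
G0 Z2.026
G0 X24.696 Y15.299
G1 X18.425 Y23.859
G1 X7.877 Y22.708
G1 X3.600 Y12.997
G1 X9.871 Y4.437
G1 X20.419 Y5.588
G1 X24.696 Y15.299
; layer 2
G0 Z4.053
G0 X21.180 Y14.915
G1 X16.999 Y20.622
G1 X9.967 Y19.855
G1 X7.116 Y13.380
G1 X11.296 Y7.674
G1 X18.328 Y8.441
G1 X21.180 Y14.915
; layer 3
G0 Z6.079
G0 X17.664 Y14.532
G1 X15.574 Y17.385
G1 X12.058 Y17.001
G1 X10.632 Y13.764
G1 X12.722 Y10.911
G1 X16.238 Y11.295
G1 X17.664 Y14.532
M2 ; end

The solid is a regular 6-sided pyramid, base circumscribed radius ≈ 14.1 mm, apex at z ≈ 8.11 mm. Slicing at Δz = 2.026 mm — 4 equal slices spanning the solid's height, so layer i sits at z = i·h/4 — gives 3 non-empty perimeters. Each is a 6-segment closed polygon; G0 lifts to the layer z and rapids to the start vertex, then G1 traces the edges. The cross-section shrinks linearly with z (the slice at the apex is degenerate and omitted).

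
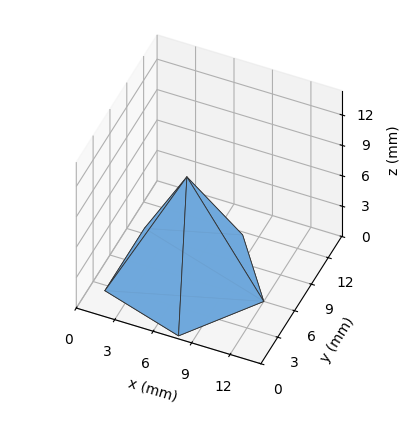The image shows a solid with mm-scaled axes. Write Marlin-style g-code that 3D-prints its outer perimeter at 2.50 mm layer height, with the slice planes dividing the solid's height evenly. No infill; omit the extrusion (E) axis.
Reading the render: the shape is a regular 5-sided pyramid, base circumscribed radius ≈ 6 mm, apex at z ≈ 10 mm (dimensions read to the nearest mm from the axis ticks). For the g-code, the solid's height is divided into equal slices at the stated Δz and each level perimeter traced with G1 moves after a G0 lift.

; perimeter-only toolpath
G21 ; units = mm
G90 ; absolute positioning
G28 ; home
; layer 1
G0 Z2.50
G0 X10.50 Y6.00
G1 X7.39 Y10.28
G1 X2.36 Y8.65
G1 X2.36 Y3.35
G1 X7.39 Y1.72
G1 X10.50 Y6.00
; layer 2
G0 Z5.00
G0 X9.00 Y6.00
G1 X6.92 Y8.86
G1 X3.58 Y7.76
G1 X3.58 Y4.24
G1 X6.92 Y3.15
G1 X9.00 Y6.00
; layer 3
G0 Z7.50
G0 X7.50 Y6.00
G1 X6.46 Y7.43
G1 X4.79 Y6.88
G1 X4.79 Y5.12
G1 X6.46 Y4.57
G1 X7.50 Y6.00
M2 ; end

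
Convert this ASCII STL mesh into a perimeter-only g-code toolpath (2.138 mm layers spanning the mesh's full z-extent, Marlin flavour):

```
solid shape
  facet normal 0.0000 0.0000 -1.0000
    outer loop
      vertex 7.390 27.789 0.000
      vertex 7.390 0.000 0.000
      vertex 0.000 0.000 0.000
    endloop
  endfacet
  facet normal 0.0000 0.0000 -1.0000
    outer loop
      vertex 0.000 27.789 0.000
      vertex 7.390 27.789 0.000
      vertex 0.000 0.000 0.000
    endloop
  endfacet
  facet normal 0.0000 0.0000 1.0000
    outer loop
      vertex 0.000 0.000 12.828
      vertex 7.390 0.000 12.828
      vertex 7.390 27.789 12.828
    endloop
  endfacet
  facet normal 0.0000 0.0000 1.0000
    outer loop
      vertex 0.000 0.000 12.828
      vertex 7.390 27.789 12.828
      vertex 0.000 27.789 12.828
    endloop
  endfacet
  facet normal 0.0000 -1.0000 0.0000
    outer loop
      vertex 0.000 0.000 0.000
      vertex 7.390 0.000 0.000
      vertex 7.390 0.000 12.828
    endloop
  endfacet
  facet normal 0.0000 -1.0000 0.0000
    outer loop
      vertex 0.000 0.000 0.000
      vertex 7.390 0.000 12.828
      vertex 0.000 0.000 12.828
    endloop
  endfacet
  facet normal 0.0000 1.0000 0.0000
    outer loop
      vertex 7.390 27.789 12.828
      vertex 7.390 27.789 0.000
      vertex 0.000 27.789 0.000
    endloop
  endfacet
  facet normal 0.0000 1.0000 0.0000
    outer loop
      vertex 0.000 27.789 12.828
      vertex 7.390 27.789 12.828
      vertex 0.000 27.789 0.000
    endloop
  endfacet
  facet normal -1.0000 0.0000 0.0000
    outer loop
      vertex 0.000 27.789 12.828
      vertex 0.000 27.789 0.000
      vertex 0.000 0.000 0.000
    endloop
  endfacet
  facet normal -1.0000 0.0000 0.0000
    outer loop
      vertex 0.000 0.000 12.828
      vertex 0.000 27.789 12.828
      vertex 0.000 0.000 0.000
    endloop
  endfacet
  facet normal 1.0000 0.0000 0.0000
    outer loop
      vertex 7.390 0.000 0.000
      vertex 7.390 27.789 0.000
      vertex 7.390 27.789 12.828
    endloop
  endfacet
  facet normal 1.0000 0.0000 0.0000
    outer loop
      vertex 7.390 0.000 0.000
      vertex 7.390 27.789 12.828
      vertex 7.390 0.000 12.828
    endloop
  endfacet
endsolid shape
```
; perimeter-only toolpath
G21 ; units = mm
G90 ; absolute positioning
G28 ; home
; layer 1
G0 Z2.138
G0 X0.000 Y0.000
G1 X7.390 Y0.000
G1 X7.390 Y27.789
G1 X0.000 Y27.789
G1 X0.000 Y0.000
; layer 2
G0 Z4.276
G0 X0.000 Y0.000
G1 X7.390 Y0.000
G1 X7.390 Y27.789
G1 X0.000 Y27.789
G1 X0.000 Y0.000
; layer 3
G0 Z6.414
G0 X0.000 Y0.000
G1 X7.390 Y0.000
G1 X7.390 Y27.789
G1 X0.000 Y27.789
G1 X0.000 Y0.000
; layer 4
G0 Z8.552
G0 X0.000 Y0.000
G1 X7.390 Y0.000
G1 X7.390 Y27.789
G1 X0.000 Y27.789
G1 X0.000 Y0.000
; layer 5
G0 Z10.690
G0 X0.000 Y0.000
G1 X7.390 Y0.000
G1 X7.390 Y27.789
G1 X0.000 Y27.789
G1 X0.000 Y0.000
; layer 6
G0 Z12.828
G0 X0.000 Y0.000
G1 X7.390 Y0.000
G1 X7.390 Y27.789
G1 X0.000 Y27.789
G1 X0.000 Y0.000
M2 ; end

The solid is a rectangular box, roughly 7.39 × 27.8 mm footprint and 12.8 mm tall. Slicing at Δz = 2.138 mm — 6 equal slices spanning the solid's height, so layer i sits at z = i·h/6 — gives 6 non-empty perimeters. Each is a 4-segment closed polygon; G0 lifts to the layer z and rapids to the start vertex, then G1 traces the edges.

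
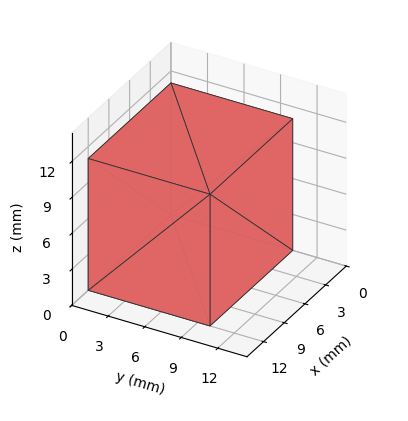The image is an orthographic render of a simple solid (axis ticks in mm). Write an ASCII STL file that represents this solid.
Reading the render: the shape is a rectangular box, roughly 12 × 10 mm footprint and 11 mm tall (dimensions read to the nearest mm from the axis ticks). For the STL, each face is triangulated and given an outward normal.

solid part
  facet normal 0.0000 0.0000 -1.0000
    outer loop
      vertex 12.0 10.0 0.0
      vertex 12.0 0.0 0.0
      vertex 0.0 0.0 0.0
    endloop
  endfacet
  facet normal 0.0000 0.0000 -1.0000
    outer loop
      vertex 0.0 10.0 0.0
      vertex 12.0 10.0 0.0
      vertex 0.0 0.0 0.0
    endloop
  endfacet
  facet normal 0.0000 0.0000 1.0000
    outer loop
      vertex 0.0 0.0 11.0
      vertex 12.0 0.0 11.0
      vertex 12.0 10.0 11.0
    endloop
  endfacet
  facet normal 0.0000 0.0000 1.0000
    outer loop
      vertex 0.0 0.0 11.0
      vertex 12.0 10.0 11.0
      vertex 0.0 10.0 11.0
    endloop
  endfacet
  facet normal 0.0000 -1.0000 0.0000
    outer loop
      vertex 0.0 0.0 0.0
      vertex 12.0 0.0 0.0
      vertex 12.0 0.0 11.0
    endloop
  endfacet
  facet normal 0.0000 -1.0000 0.0000
    outer loop
      vertex 0.0 0.0 0.0
      vertex 12.0 0.0 11.0
      vertex 0.0 0.0 11.0
    endloop
  endfacet
  facet normal 0.0000 1.0000 0.0000
    outer loop
      vertex 12.0 10.0 11.0
      vertex 12.0 10.0 0.0
      vertex 0.0 10.0 0.0
    endloop
  endfacet
  facet normal 0.0000 1.0000 0.0000
    outer loop
      vertex 0.0 10.0 11.0
      vertex 12.0 10.0 11.0
      vertex 0.0 10.0 0.0
    endloop
  endfacet
  facet normal -1.0000 0.0000 0.0000
    outer loop
      vertex 0.0 10.0 11.0
      vertex 0.0 10.0 0.0
      vertex 0.0 0.0 0.0
    endloop
  endfacet
  facet normal -1.0000 0.0000 0.0000
    outer loop
      vertex 0.0 0.0 11.0
      vertex 0.0 10.0 11.0
      vertex 0.0 0.0 0.0
    endloop
  endfacet
  facet normal 1.0000 0.0000 0.0000
    outer loop
      vertex 12.0 0.0 0.0
      vertex 12.0 10.0 0.0
      vertex 12.0 10.0 11.0
    endloop
  endfacet
  facet normal 1.0000 0.0000 0.0000
    outer loop
      vertex 12.0 0.0 0.0
      vertex 12.0 10.0 11.0
      vertex 12.0 0.0 11.0
    endloop
  endfacet
endsolid part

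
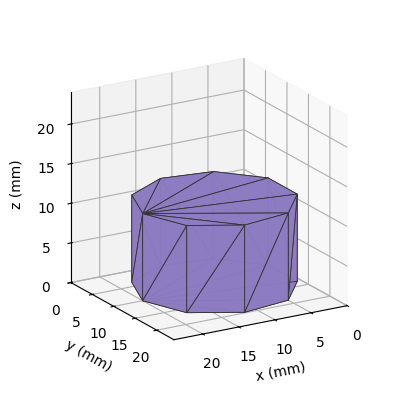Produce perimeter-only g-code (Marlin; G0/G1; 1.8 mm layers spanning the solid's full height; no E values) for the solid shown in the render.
Reading the render: the shape is a regular 9-sided prism (a cylinder approximated with 9 flat sides), circumscribed radius ≈ 10 mm, height ≈ 11 mm (dimensions read to the nearest mm from the axis ticks). For the g-code, the solid's height is divided into equal slices at the stated Δz and each level perimeter traced with G1 moves after a G0 lift.

; perimeter-only toolpath
G21 ; units = mm
G90 ; absolute positioning
G28 ; home
; layer 1
G0 Z1.8
G0 X20.0 Y10.0
G1 X17.7 Y16.4
G1 X11.7 Y19.8
G1 X5.0 Y18.7
G1 X0.6 Y13.4
G1 X0.6 Y6.6
G1 X5.0 Y1.3
G1 X11.7 Y0.2
G1 X17.7 Y3.6
G1 X20.0 Y10.0
; layer 2
G0 Z3.7
G0 X20.0 Y10.0
G1 X17.7 Y16.4
G1 X11.7 Y19.8
G1 X5.0 Y18.7
G1 X0.6 Y13.4
G1 X0.6 Y6.6
G1 X5.0 Y1.3
G1 X11.7 Y0.2
G1 X17.7 Y3.6
G1 X20.0 Y10.0
; layer 3
G0 Z5.5
G0 X20.0 Y10.0
G1 X17.7 Y16.4
G1 X11.7 Y19.8
G1 X5.0 Y18.7
G1 X0.6 Y13.4
G1 X0.6 Y6.6
G1 X5.0 Y1.3
G1 X11.7 Y0.2
G1 X17.7 Y3.6
G1 X20.0 Y10.0
; layer 4
G0 Z7.3
G0 X20.0 Y10.0
G1 X17.7 Y16.4
G1 X11.7 Y19.8
G1 X5.0 Y18.7
G1 X0.6 Y13.4
G1 X0.6 Y6.6
G1 X5.0 Y1.3
G1 X11.7 Y0.2
G1 X17.7 Y3.6
G1 X20.0 Y10.0
; layer 5
G0 Z9.2
G0 X20.0 Y10.0
G1 X17.7 Y16.4
G1 X11.7 Y19.8
G1 X5.0 Y18.7
G1 X0.6 Y13.4
G1 X0.6 Y6.6
G1 X5.0 Y1.3
G1 X11.7 Y0.2
G1 X17.7 Y3.6
G1 X20.0 Y10.0
; layer 6
G0 Z11.0
G0 X20.0 Y10.0
G1 X17.7 Y16.4
G1 X11.7 Y19.8
G1 X5.0 Y18.7
G1 X0.6 Y13.4
G1 X0.6 Y6.6
G1 X5.0 Y1.3
G1 X11.7 Y0.2
G1 X17.7 Y3.6
G1 X20.0 Y10.0
M2 ; end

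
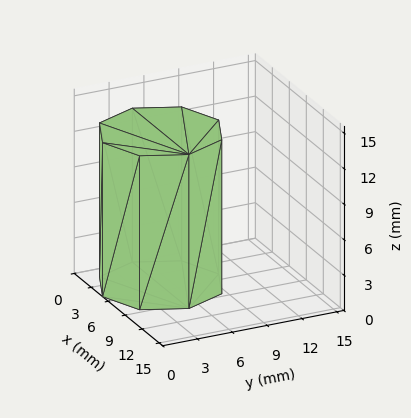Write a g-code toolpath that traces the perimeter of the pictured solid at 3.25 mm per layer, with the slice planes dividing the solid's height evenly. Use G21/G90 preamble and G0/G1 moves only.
Reading the render: the shape is a regular 8-sided prism (a cylinder approximated with 8 flat sides), circumscribed radius ≈ 5 mm, height ≈ 13 mm (dimensions read to the nearest mm from the axis ticks). For the g-code, the solid's height is divided into equal slices at the stated Δz and each level perimeter traced with G1 moves after a G0 lift.

; perimeter-only toolpath
G21 ; units = mm
G90 ; absolute positioning
G28 ; home
; layer 1
G0 Z3.25
G0 X10.00 Y5.00
G1 X8.54 Y8.54
G1 X5.00 Y10.00
G1 X1.46 Y8.54
G1 X0.00 Y5.00
G1 X1.46 Y1.46
G1 X5.00 Y0.00
G1 X8.54 Y1.46
G1 X10.00 Y5.00
; layer 2
G0 Z6.50
G0 X10.00 Y5.00
G1 X8.54 Y8.54
G1 X5.00 Y10.00
G1 X1.46 Y8.54
G1 X0.00 Y5.00
G1 X1.46 Y1.46
G1 X5.00 Y0.00
G1 X8.54 Y1.46
G1 X10.00 Y5.00
; layer 3
G0 Z9.75
G0 X10.00 Y5.00
G1 X8.54 Y8.54
G1 X5.00 Y10.00
G1 X1.46 Y8.54
G1 X0.00 Y5.00
G1 X1.46 Y1.46
G1 X5.00 Y0.00
G1 X8.54 Y1.46
G1 X10.00 Y5.00
; layer 4
G0 Z13.00
G0 X10.00 Y5.00
G1 X8.54 Y8.54
G1 X5.00 Y10.00
G1 X1.46 Y8.54
G1 X0.00 Y5.00
G1 X1.46 Y1.46
G1 X5.00 Y0.00
G1 X8.54 Y1.46
G1 X10.00 Y5.00
M2 ; end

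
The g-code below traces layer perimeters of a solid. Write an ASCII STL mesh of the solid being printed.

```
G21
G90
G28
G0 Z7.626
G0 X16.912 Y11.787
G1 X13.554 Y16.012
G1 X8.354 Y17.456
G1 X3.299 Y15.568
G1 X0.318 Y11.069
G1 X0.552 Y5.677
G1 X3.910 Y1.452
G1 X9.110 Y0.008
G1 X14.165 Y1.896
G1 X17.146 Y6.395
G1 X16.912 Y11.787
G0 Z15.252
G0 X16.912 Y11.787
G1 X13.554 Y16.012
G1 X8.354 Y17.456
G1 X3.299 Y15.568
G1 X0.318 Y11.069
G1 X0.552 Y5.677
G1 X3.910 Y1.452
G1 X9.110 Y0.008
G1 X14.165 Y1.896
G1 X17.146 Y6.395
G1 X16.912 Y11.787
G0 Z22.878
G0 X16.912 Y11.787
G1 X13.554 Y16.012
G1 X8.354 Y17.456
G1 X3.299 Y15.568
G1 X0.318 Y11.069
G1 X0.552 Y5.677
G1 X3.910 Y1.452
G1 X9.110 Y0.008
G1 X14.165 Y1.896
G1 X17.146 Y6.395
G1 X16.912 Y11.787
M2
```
solid part
  facet normal 0.0000 0.0000 -1.0000
    outer loop
      vertex 8.354 17.456 0.000
      vertex 13.554 16.012 0.000
      vertex 16.912 11.787 0.000
    endloop
  endfacet
  facet normal 0.0000 0.0000 -1.0000
    outer loop
      vertex 3.299 15.568 0.000
      vertex 8.354 17.456 0.000
      vertex 16.912 11.787 0.000
    endloop
  endfacet
  facet normal 0.0000 0.0000 -1.0000
    outer loop
      vertex 0.318 11.069 0.000
      vertex 3.299 15.568 0.000
      vertex 16.912 11.787 0.000
    endloop
  endfacet
  facet normal 0.0000 0.0000 -1.0000
    outer loop
      vertex 0.552 5.677 0.000
      vertex 0.318 11.069 0.000
      vertex 16.912 11.787 0.000
    endloop
  endfacet
  facet normal 0.0000 0.0000 -1.0000
    outer loop
      vertex 3.910 1.452 0.000
      vertex 0.552 5.677 0.000
      vertex 16.912 11.787 0.000
    endloop
  endfacet
  facet normal 0.0000 0.0000 -1.0000
    outer loop
      vertex 9.110 0.008 0.000
      vertex 3.910 1.452 0.000
      vertex 16.912 11.787 0.000
    endloop
  endfacet
  facet normal 0.0000 0.0000 -1.0000
    outer loop
      vertex 14.165 1.896 0.000
      vertex 9.110 0.008 0.000
      vertex 16.912 11.787 0.000
    endloop
  endfacet
  facet normal 0.0000 0.0000 -1.0000
    outer loop
      vertex 17.146 6.395 0.000
      vertex 14.165 1.896 0.000
      vertex 16.912 11.787 0.000
    endloop
  endfacet
  facet normal 0.0000 0.0000 1.0000
    outer loop
      vertex 16.912 11.787 22.878
      vertex 13.554 16.012 22.878
      vertex 8.354 17.456 22.878
    endloop
  endfacet
  facet normal 0.0000 0.0000 1.0000
    outer loop
      vertex 16.912 11.787 22.878
      vertex 8.354 17.456 22.878
      vertex 3.299 15.568 22.878
    endloop
  endfacet
  facet normal 0.0000 0.0000 1.0000
    outer loop
      vertex 16.912 11.787 22.878
      vertex 3.299 15.568 22.878
      vertex 0.318 11.069 22.878
    endloop
  endfacet
  facet normal 0.0000 0.0000 1.0000
    outer loop
      vertex 16.912 11.787 22.878
      vertex 0.318 11.069 22.878
      vertex 0.552 5.677 22.878
    endloop
  endfacet
  facet normal 0.0000 0.0000 1.0000
    outer loop
      vertex 16.912 11.787 22.878
      vertex 0.552 5.677 22.878
      vertex 3.910 1.452 22.878
    endloop
  endfacet
  facet normal 0.0000 0.0000 1.0000
    outer loop
      vertex 16.912 11.787 22.878
      vertex 3.910 1.452 22.878
      vertex 9.110 0.008 22.878
    endloop
  endfacet
  facet normal 0.0000 0.0000 1.0000
    outer loop
      vertex 16.912 11.787 22.878
      vertex 9.110 0.008 22.878
      vertex 14.165 1.896 22.878
    endloop
  endfacet
  facet normal 0.0000 0.0000 1.0000
    outer loop
      vertex 16.912 11.787 22.878
      vertex 14.165 1.896 22.878
      vertex 17.146 6.395 22.878
    endloop
  endfacet
  facet normal 0.7829 0.6222 0.0000
    outer loop
      vertex 16.912 11.787 0.000
      vertex 13.554 16.012 0.000
      vertex 13.554 16.012 22.878
    endloop
  endfacet
  facet normal 0.7829 0.6222 0.0000
    outer loop
      vertex 16.912 11.787 0.000
      vertex 13.554 16.012 22.878
      vertex 16.912 11.787 22.878
    endloop
  endfacet
  facet normal 0.2676 0.9635 0.0000
    outer loop
      vertex 13.554 16.012 0.000
      vertex 8.354 17.456 0.000
      vertex 8.354 17.456 22.878
    endloop
  endfacet
  facet normal 0.2676 0.9635 0.0000
    outer loop
      vertex 13.554 16.012 0.000
      vertex 8.354 17.456 22.878
      vertex 13.554 16.012 22.878
    endloop
  endfacet
  facet normal -0.3499 0.9368 0.0000
    outer loop
      vertex 8.354 17.456 0.000
      vertex 3.299 15.568 0.000
      vertex 3.299 15.568 22.878
    endloop
  endfacet
  facet normal -0.3499 0.9368 0.0000
    outer loop
      vertex 8.354 17.456 0.000
      vertex 3.299 15.568 22.878
      vertex 8.354 17.456 22.878
    endloop
  endfacet
  facet normal -0.8336 0.5523 0.0000
    outer loop
      vertex 3.299 15.568 0.000
      vertex 0.318 11.069 0.000
      vertex 0.318 11.069 22.878
    endloop
  endfacet
  facet normal -0.8336 0.5523 0.0000
    outer loop
      vertex 3.299 15.568 0.000
      vertex 0.318 11.069 22.878
      vertex 3.299 15.568 22.878
    endloop
  endfacet
  facet normal -0.9991 -0.0434 0.0000
    outer loop
      vertex 0.318 11.069 0.000
      vertex 0.552 5.677 0.000
      vertex 0.552 5.677 22.878
    endloop
  endfacet
  facet normal -0.9991 -0.0434 0.0000
    outer loop
      vertex 0.318 11.069 0.000
      vertex 0.552 5.677 22.878
      vertex 0.318 11.069 22.878
    endloop
  endfacet
  facet normal -0.7829 -0.6222 0.0000
    outer loop
      vertex 0.552 5.677 0.000
      vertex 3.910 1.452 0.000
      vertex 3.910 1.452 22.878
    endloop
  endfacet
  facet normal -0.7829 -0.6222 0.0000
    outer loop
      vertex 0.552 5.677 0.000
      vertex 3.910 1.452 22.878
      vertex 0.552 5.677 22.878
    endloop
  endfacet
  facet normal -0.2676 -0.9635 0.0000
    outer loop
      vertex 3.910 1.452 0.000
      vertex 9.110 0.008 0.000
      vertex 9.110 0.008 22.878
    endloop
  endfacet
  facet normal -0.2676 -0.9635 0.0000
    outer loop
      vertex 3.910 1.452 0.000
      vertex 9.110 0.008 22.878
      vertex 3.910 1.452 22.878
    endloop
  endfacet
  facet normal 0.3499 -0.9368 0.0000
    outer loop
      vertex 9.110 0.008 0.000
      vertex 14.165 1.896 0.000
      vertex 14.165 1.896 22.878
    endloop
  endfacet
  facet normal 0.3499 -0.9368 0.0000
    outer loop
      vertex 9.110 0.008 0.000
      vertex 14.165 1.896 22.878
      vertex 9.110 0.008 22.878
    endloop
  endfacet
  facet normal 0.8336 -0.5523 0.0000
    outer loop
      vertex 14.165 1.896 0.000
      vertex 17.146 6.395 0.000
      vertex 17.146 6.395 22.878
    endloop
  endfacet
  facet normal 0.8336 -0.5523 0.0000
    outer loop
      vertex 14.165 1.896 0.000
      vertex 17.146 6.395 22.878
      vertex 14.165 1.896 22.878
    endloop
  endfacet
  facet normal 0.9991 0.0434 0.0000
    outer loop
      vertex 17.146 6.395 0.000
      vertex 16.912 11.787 0.000
      vertex 16.912 11.787 22.878
    endloop
  endfacet
  facet normal 0.9991 0.0434 0.0000
    outer loop
      vertex 17.146 6.395 0.000
      vertex 16.912 11.787 22.878
      vertex 17.146 6.395 22.878
    endloop
  endfacet
endsolid part

The G0 Z moves step by Δz≈7.626 mm. Every layer's G1 loop is the same polygon, so the solid is a straight extrusion of it from z=0 to z≈22.9. Closing with flat bottom and top caps and triangulating gives 36 facets — a regular 10-sided prism (a cylinder approximated with 10 flat sides), circumscribed radius ≈ 8.73 mm, height ≈ 22.9 mm.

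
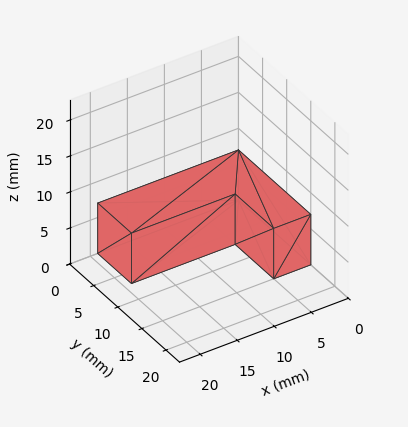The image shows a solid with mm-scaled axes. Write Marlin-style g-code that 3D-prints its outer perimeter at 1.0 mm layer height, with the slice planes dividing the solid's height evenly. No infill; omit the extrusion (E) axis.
Reading the render: the shape is an L-shaped prism: outer 19 × 15 mm, arm thicknesses ≈ 7 mm (horizontal) and 5 mm (vertical), extruded 7 mm in z (dimensions read to the nearest mm from the axis ticks). For the g-code, the solid's height is divided into equal slices at the stated Δz and each level perimeter traced with G1 moves after a G0 lift.

; perimeter-only toolpath
G21 ; units = mm
G90 ; absolute positioning
G28 ; home
; layer 1
G0 Z1.0
G0 X0.0 Y0.0
G1 X19.0 Y0.0
G1 X19.0 Y7.0
G1 X5.0 Y7.0
G1 X5.0 Y15.0
G1 X0.0 Y15.0
G1 X0.0 Y0.0
; layer 2
G0 Z2.0
G0 X0.0 Y0.0
G1 X19.0 Y0.0
G1 X19.0 Y7.0
G1 X5.0 Y7.0
G1 X5.0 Y15.0
G1 X0.0 Y15.0
G1 X0.0 Y0.0
; layer 3
G0 Z3.0
G0 X0.0 Y0.0
G1 X19.0 Y0.0
G1 X19.0 Y7.0
G1 X5.0 Y7.0
G1 X5.0 Y15.0
G1 X0.0 Y15.0
G1 X0.0 Y0.0
; layer 4
G0 Z4.0
G0 X0.0 Y0.0
G1 X19.0 Y0.0
G1 X19.0 Y7.0
G1 X5.0 Y7.0
G1 X5.0 Y15.0
G1 X0.0 Y15.0
G1 X0.0 Y0.0
; layer 5
G0 Z5.0
G0 X0.0 Y0.0
G1 X19.0 Y0.0
G1 X19.0 Y7.0
G1 X5.0 Y7.0
G1 X5.0 Y15.0
G1 X0.0 Y15.0
G1 X0.0 Y0.0
; layer 6
G0 Z6.0
G0 X0.0 Y0.0
G1 X19.0 Y0.0
G1 X19.0 Y7.0
G1 X5.0 Y7.0
G1 X5.0 Y15.0
G1 X0.0 Y15.0
G1 X0.0 Y0.0
; layer 7
G0 Z7.0
G0 X0.0 Y0.0
G1 X19.0 Y0.0
G1 X19.0 Y7.0
G1 X5.0 Y7.0
G1 X5.0 Y15.0
G1 X0.0 Y15.0
G1 X0.0 Y0.0
M2 ; end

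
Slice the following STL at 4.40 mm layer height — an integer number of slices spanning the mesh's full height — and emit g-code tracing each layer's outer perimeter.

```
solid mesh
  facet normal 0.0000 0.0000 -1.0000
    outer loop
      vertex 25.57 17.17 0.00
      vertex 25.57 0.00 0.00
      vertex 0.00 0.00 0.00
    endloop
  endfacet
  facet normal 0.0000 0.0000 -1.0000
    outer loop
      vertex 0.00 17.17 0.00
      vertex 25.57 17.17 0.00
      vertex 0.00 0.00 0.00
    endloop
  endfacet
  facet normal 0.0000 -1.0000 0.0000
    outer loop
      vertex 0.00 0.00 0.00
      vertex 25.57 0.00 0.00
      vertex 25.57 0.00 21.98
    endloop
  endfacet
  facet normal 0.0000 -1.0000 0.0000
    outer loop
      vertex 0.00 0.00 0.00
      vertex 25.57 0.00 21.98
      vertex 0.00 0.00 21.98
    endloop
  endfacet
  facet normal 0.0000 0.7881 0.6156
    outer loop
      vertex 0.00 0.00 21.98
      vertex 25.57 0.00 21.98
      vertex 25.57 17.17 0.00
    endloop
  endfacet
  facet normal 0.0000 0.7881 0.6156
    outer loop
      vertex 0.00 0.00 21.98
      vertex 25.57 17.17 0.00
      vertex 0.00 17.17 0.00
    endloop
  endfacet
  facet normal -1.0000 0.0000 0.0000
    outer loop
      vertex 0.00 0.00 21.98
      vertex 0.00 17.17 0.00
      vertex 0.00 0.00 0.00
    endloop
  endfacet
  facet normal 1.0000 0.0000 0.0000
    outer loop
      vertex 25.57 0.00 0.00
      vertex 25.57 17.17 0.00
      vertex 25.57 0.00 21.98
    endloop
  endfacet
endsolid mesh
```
; perimeter-only toolpath
G21 ; units = mm
G90 ; absolute positioning
G28 ; home
; layer 1
G0 Z4.40
G0 X0.00 Y0.00
G1 X25.57 Y0.00
G1 X25.57 Y13.74
G1 X0.00 Y13.74
G1 X0.00 Y0.00
; layer 2
G0 Z8.79
G0 X0.00 Y0.00
G1 X25.57 Y0.00
G1 X25.57 Y10.30
G1 X0.00 Y10.30
G1 X0.00 Y0.00
; layer 3
G0 Z13.19
G0 X0.00 Y0.00
G1 X25.57 Y0.00
G1 X25.57 Y6.87
G1 X0.00 Y6.87
G1 X0.00 Y0.00
; layer 4
G0 Z17.58
G0 X0.00 Y0.00
G1 X25.57 Y0.00
G1 X25.57 Y3.43
G1 X0.00 Y3.43
G1 X0.00 Y0.00
M2 ; end

The solid is a wedge (ramp): 25.6 × 17.2 mm base, rising to 22 mm along the y=0 edge and sloping linearly to z=0 at y=17.2. Slicing at Δz = 4.40 mm — 5 equal slices spanning the solid's height, so layer i sits at z = i·h/5 — gives 4 non-empty perimeters. Each is a 4-segment closed polygon; G0 lifts to the layer z and rapids to the start vertex, then G1 traces the edges. The cross-section shrinks linearly with z (the slice at the apex is degenerate and omitted).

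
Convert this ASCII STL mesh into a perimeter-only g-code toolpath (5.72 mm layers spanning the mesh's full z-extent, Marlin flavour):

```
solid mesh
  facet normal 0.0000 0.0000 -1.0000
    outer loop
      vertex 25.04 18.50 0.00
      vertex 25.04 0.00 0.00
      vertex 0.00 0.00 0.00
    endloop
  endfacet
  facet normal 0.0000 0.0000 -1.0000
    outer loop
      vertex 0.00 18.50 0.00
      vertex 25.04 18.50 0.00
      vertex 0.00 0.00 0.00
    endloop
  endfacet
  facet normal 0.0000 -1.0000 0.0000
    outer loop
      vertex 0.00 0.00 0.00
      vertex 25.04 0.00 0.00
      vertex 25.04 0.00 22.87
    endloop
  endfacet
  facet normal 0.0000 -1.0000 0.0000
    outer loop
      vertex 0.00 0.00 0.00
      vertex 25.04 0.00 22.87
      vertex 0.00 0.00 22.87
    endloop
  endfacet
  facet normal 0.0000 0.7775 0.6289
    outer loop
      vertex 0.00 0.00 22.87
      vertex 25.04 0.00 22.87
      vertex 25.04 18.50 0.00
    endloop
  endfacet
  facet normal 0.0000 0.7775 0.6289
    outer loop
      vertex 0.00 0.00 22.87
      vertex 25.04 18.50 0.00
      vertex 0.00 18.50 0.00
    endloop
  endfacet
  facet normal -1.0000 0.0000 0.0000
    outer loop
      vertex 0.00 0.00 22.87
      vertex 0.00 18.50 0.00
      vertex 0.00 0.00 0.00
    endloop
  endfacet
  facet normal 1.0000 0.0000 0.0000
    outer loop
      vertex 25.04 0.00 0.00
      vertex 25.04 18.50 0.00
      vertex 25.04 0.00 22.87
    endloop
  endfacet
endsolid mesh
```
; perimeter-only toolpath
G21 ; units = mm
G90 ; absolute positioning
G28 ; home
; layer 1
G0 Z5.72
G0 X0.00 Y0.00
G1 X25.04 Y0.00
G1 X25.04 Y13.88
G1 X0.00 Y13.88
G1 X0.00 Y0.00
; layer 2
G0 Z11.44
G0 X0.00 Y0.00
G1 X25.04 Y0.00
G1 X25.04 Y9.25
G1 X0.00 Y9.25
G1 X0.00 Y0.00
; layer 3
G0 Z17.15
G0 X0.00 Y0.00
G1 X25.04 Y0.00
G1 X25.04 Y4.62
G1 X0.00 Y4.62
G1 X0.00 Y0.00
M2 ; end

The solid is a wedge (ramp): 25 × 18.5 mm base, rising to 22.9 mm along the y=0 edge and sloping linearly to z=0 at y=18.5. Slicing at Δz = 5.72 mm — 4 equal slices spanning the solid's height, so layer i sits at z = i·h/4 — gives 3 non-empty perimeters. Each is a 4-segment closed polygon; G0 lifts to the layer z and rapids to the start vertex, then G1 traces the edges. The cross-section shrinks linearly with z (the slice at the apex is degenerate and omitted).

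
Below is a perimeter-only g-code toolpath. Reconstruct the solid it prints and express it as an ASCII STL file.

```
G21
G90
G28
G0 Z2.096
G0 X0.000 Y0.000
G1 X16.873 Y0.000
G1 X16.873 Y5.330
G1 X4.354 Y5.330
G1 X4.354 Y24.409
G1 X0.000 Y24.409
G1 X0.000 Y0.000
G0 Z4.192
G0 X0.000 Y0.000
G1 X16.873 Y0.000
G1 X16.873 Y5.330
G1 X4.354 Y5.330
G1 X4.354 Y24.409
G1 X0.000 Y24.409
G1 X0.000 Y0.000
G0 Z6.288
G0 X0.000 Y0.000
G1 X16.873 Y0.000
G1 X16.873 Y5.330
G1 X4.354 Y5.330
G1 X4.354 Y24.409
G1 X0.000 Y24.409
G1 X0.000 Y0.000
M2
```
solid part
  facet normal 0.0000 0.0000 -1.0000
    outer loop
      vertex 16.873 5.330 0.000
      vertex 16.873 0.000 0.000
      vertex 0.000 0.000 0.000
    endloop
  endfacet
  facet normal 0.0000 0.0000 -1.0000
    outer loop
      vertex 4.354 5.330 0.000
      vertex 16.873 5.330 0.000
      vertex 0.000 0.000 0.000
    endloop
  endfacet
  facet normal 0.0000 0.0000 -1.0000
    outer loop
      vertex 4.354 24.409 0.000
      vertex 4.354 5.330 0.000
      vertex 0.000 0.000 0.000
    endloop
  endfacet
  facet normal 0.0000 0.0000 -1.0000
    outer loop
      vertex 0.000 24.409 0.000
      vertex 4.354 24.409 0.000
      vertex 0.000 0.000 0.000
    endloop
  endfacet
  facet normal 0.0000 0.0000 1.0000
    outer loop
      vertex 0.000 0.000 6.288
      vertex 16.873 0.000 6.288
      vertex 16.873 5.330 6.288
    endloop
  endfacet
  facet normal 0.0000 0.0000 1.0000
    outer loop
      vertex 0.000 0.000 6.288
      vertex 16.873 5.330 6.288
      vertex 4.354 5.330 6.288
    endloop
  endfacet
  facet normal 0.0000 0.0000 1.0000
    outer loop
      vertex 0.000 0.000 6.288
      vertex 4.354 5.330 6.288
      vertex 4.354 24.409 6.288
    endloop
  endfacet
  facet normal 0.0000 0.0000 1.0000
    outer loop
      vertex 0.000 0.000 6.288
      vertex 4.354 24.409 6.288
      vertex 0.000 24.409 6.288
    endloop
  endfacet
  facet normal 0.0000 -1.0000 0.0000
    outer loop
      vertex 0.000 0.000 0.000
      vertex 16.873 0.000 0.000
      vertex 16.873 0.000 6.288
    endloop
  endfacet
  facet normal 0.0000 -1.0000 0.0000
    outer loop
      vertex 0.000 0.000 0.000
      vertex 16.873 0.000 6.288
      vertex 0.000 0.000 6.288
    endloop
  endfacet
  facet normal 1.0000 0.0000 0.0000
    outer loop
      vertex 16.873 0.000 0.000
      vertex 16.873 5.330 0.000
      vertex 16.873 5.330 6.288
    endloop
  endfacet
  facet normal 1.0000 0.0000 0.0000
    outer loop
      vertex 16.873 0.000 0.000
      vertex 16.873 5.330 6.288
      vertex 16.873 0.000 6.288
    endloop
  endfacet
  facet normal 0.0000 1.0000 0.0000
    outer loop
      vertex 16.873 5.330 0.000
      vertex 4.354 5.330 0.000
      vertex 4.354 5.330 6.288
    endloop
  endfacet
  facet normal 0.0000 1.0000 0.0000
    outer loop
      vertex 16.873 5.330 0.000
      vertex 4.354 5.330 6.288
      vertex 16.873 5.330 6.288
    endloop
  endfacet
  facet normal 1.0000 0.0000 0.0000
    outer loop
      vertex 4.354 5.330 0.000
      vertex 4.354 24.409 0.000
      vertex 4.354 24.409 6.288
    endloop
  endfacet
  facet normal 1.0000 0.0000 0.0000
    outer loop
      vertex 4.354 5.330 0.000
      vertex 4.354 24.409 6.288
      vertex 4.354 5.330 6.288
    endloop
  endfacet
  facet normal 0.0000 1.0000 0.0000
    outer loop
      vertex 4.354 24.409 0.000
      vertex 0.000 24.409 0.000
      vertex 0.000 24.409 6.288
    endloop
  endfacet
  facet normal 0.0000 1.0000 0.0000
    outer loop
      vertex 4.354 24.409 0.000
      vertex 0.000 24.409 6.288
      vertex 4.354 24.409 6.288
    endloop
  endfacet
  facet normal -1.0000 0.0000 0.0000
    outer loop
      vertex 0.000 24.409 0.000
      vertex 0.000 0.000 0.000
      vertex 0.000 0.000 6.288
    endloop
  endfacet
  facet normal -1.0000 0.0000 0.0000
    outer loop
      vertex 0.000 24.409 0.000
      vertex 0.000 0.000 6.288
      vertex 0.000 24.409 6.288
    endloop
  endfacet
endsolid part

The G0 Z moves step by Δz≈2.096 mm. Every layer's G1 loop is the same polygon, so the solid is a straight extrusion of it from z=0 to z≈6.29. Closing with flat bottom and top caps and triangulating gives 20 facets — an L-shaped prism: outer 16.9 × 24.4 mm, arm thicknesses ≈ 5.33 mm (horizontal) and 4.35 mm (vertical), extruded 6.29 mm in z.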